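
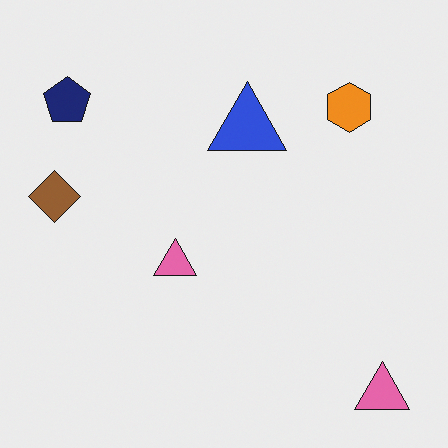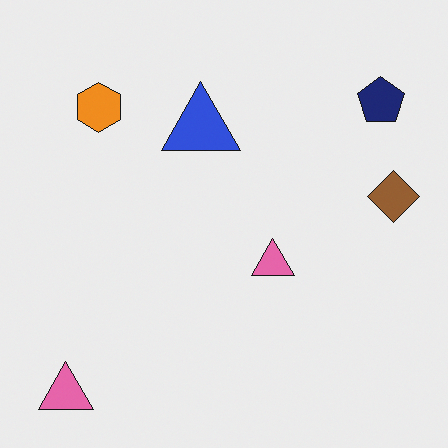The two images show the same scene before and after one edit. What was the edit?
The second image is the first flipped horizontally (left ↔ right).

The brown diamond is in the left of the first image and the right of the second — shapes on opposite sides of the vertical midline have swapped in a mirror flip.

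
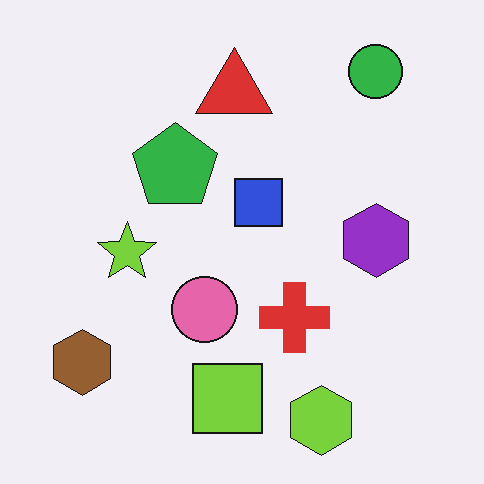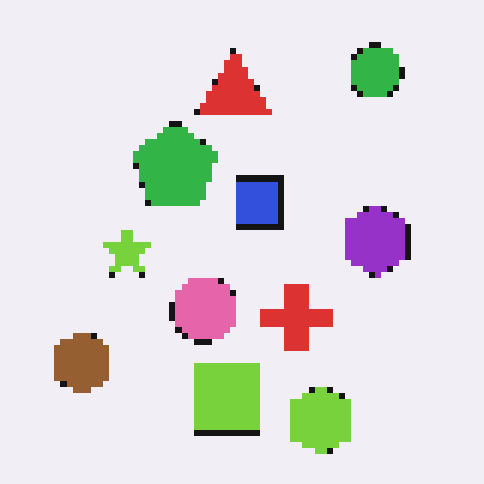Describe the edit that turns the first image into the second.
This is the original image moderately pixelated.

Shapes are reduced to large square blocks; fine edges and outlines are lost — a downscale-then-upscale (mosaic) effect.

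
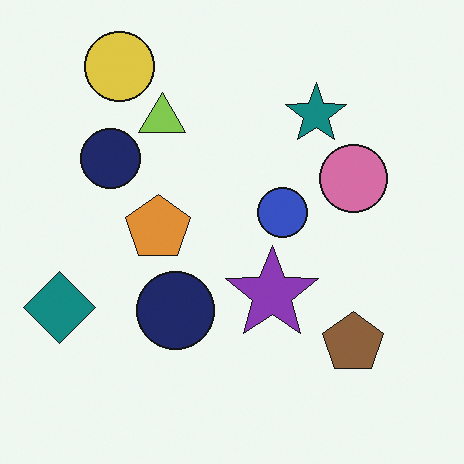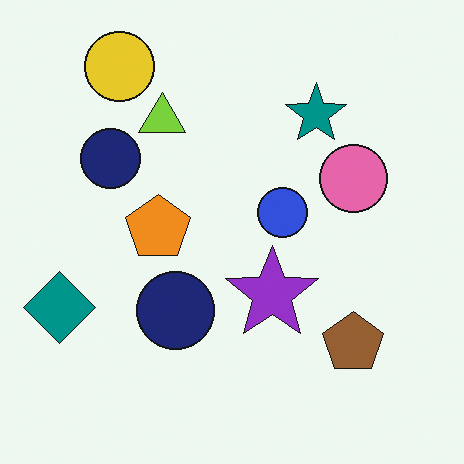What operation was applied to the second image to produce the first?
The first image is the second slightly desaturated.

All colors are more muted and greyish — a global saturation change.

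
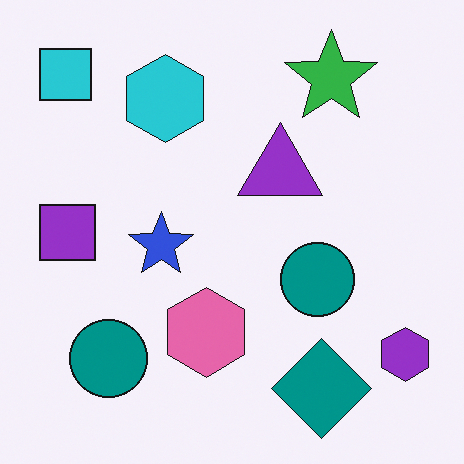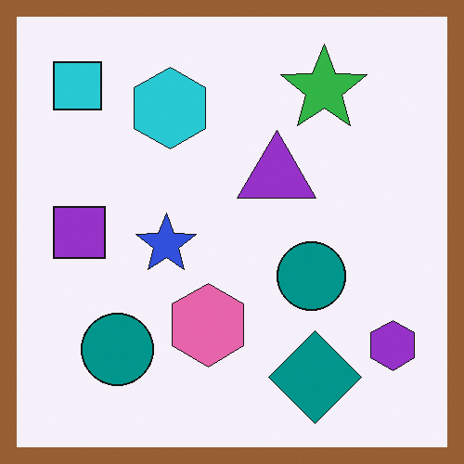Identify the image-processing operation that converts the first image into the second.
The image was framed with a brown border.

A solid brown frame runs around the edge of the second image, with the content slightly shrunk inside it.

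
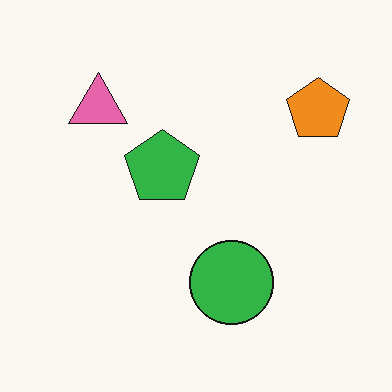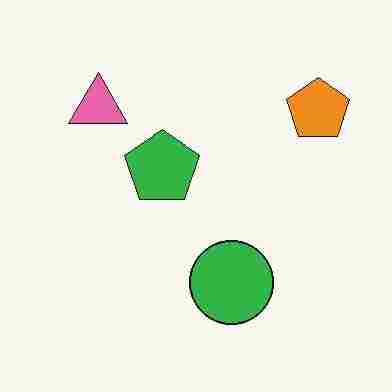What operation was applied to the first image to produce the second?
This is the original image degraded with heavy JPEG compression.

Blocky 8×8 compression artifacts appear around shape edges and the flat background shows ringing — characteristic JPEG degradation.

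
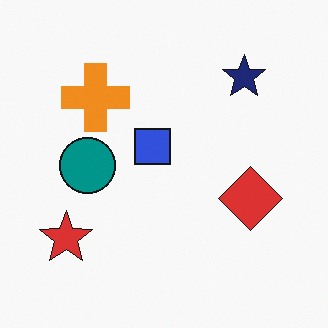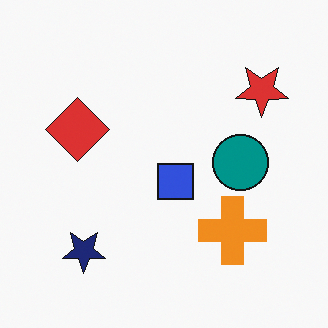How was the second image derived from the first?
This is the original image rotated 180°.

The red star sits in the bottom-left of the first image and the top-right of the second — consistent with a whole-image 180° rotation.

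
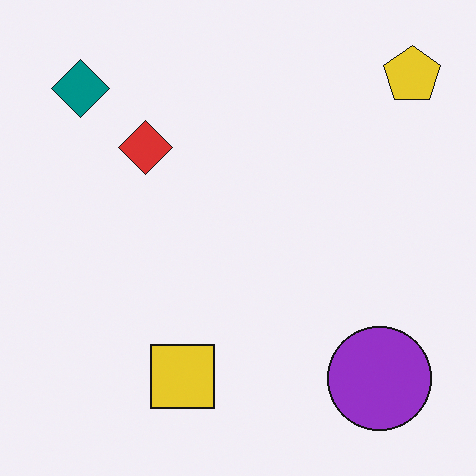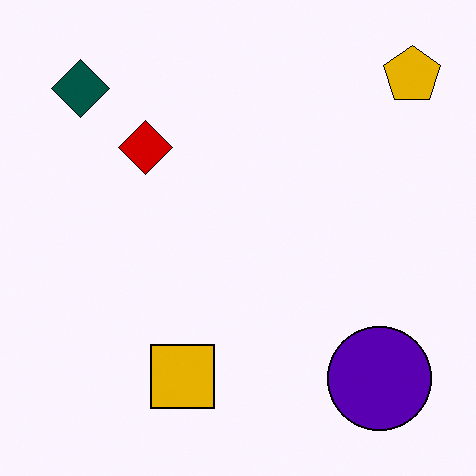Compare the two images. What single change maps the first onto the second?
This is the original image boosted in contrast.

Tones are pushed away from mid-grey across the whole image — a global contrast change.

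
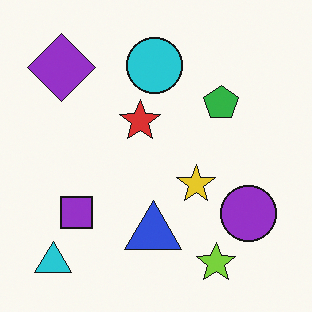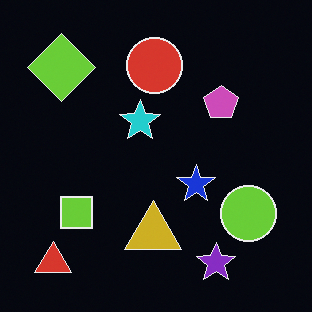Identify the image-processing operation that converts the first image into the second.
The image was color-inverted (negative).

The light background has become dark and every shape's color is its complement — a photographic negative.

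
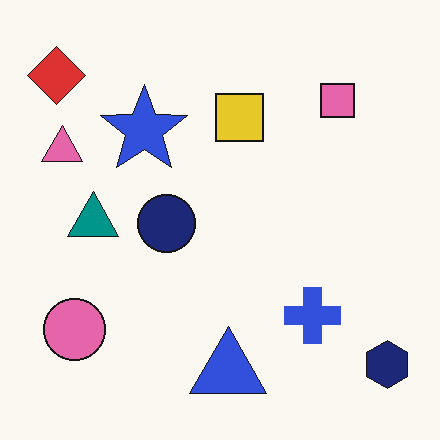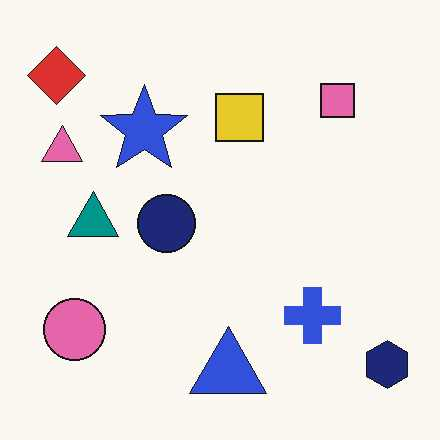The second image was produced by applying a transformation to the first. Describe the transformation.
It was given moderate JPEG compression.

Blocky 8×8 compression artifacts appear around shape edges and the flat background shows ringing — characteristic JPEG degradation.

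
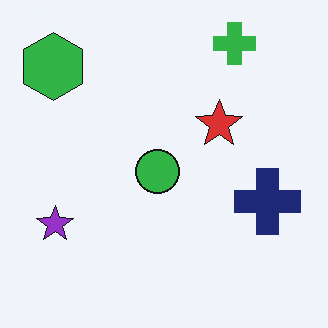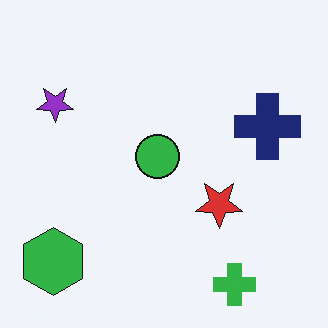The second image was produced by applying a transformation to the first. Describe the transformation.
It was flipped vertically (top ↔ bottom).

The green cross is in the top-right of the first image and the bottom-right of the second — shapes on opposite sides of the horizontal midline have swapped in a mirror flip.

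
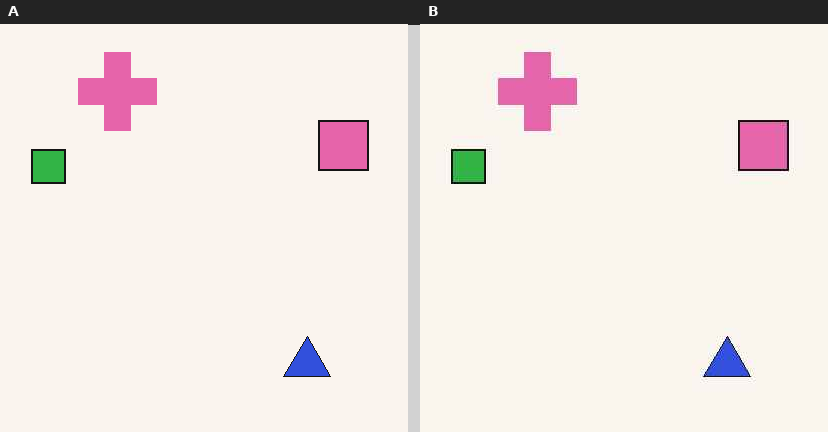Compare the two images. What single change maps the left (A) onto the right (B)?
The right (B) image is the left (A) given moderate JPEG compression.

Blocky 8×8 compression artifacts appear around shape edges and the flat background shows ringing — characteristic JPEG degradation.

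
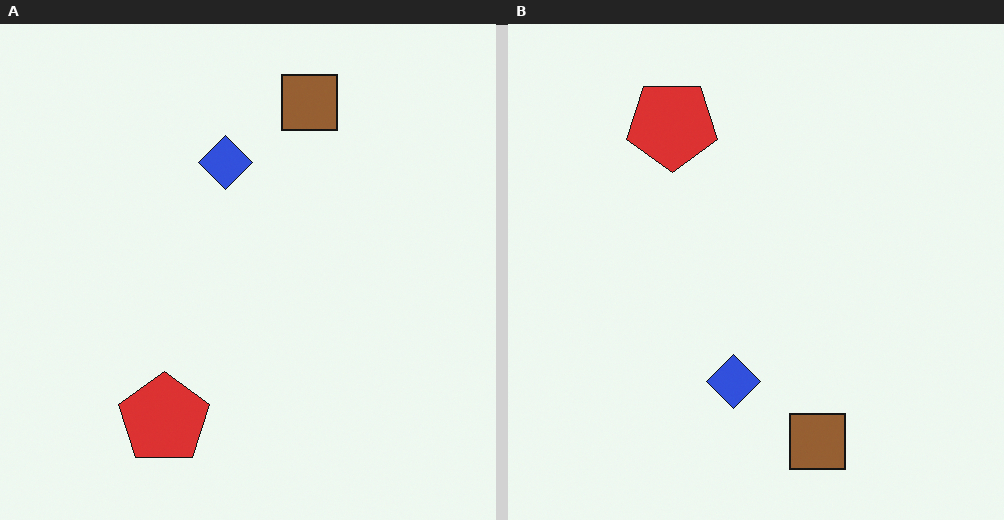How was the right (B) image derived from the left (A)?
This is the original image flipped vertically (top ↔ bottom).

The brown square is in the top of the left (A) image and the bottom of the right (B) — shapes on opposite sides of the horizontal midline have swapped in a mirror flip.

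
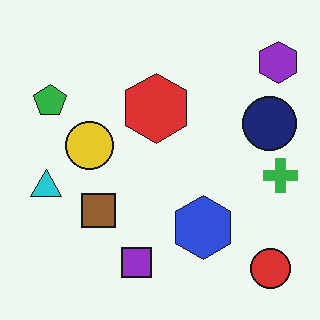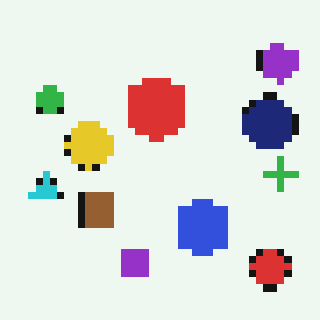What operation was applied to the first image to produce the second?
This is the original image moderately pixelated.

Shapes are reduced to large square blocks; fine edges and outlines are lost — a downscale-then-upscale (mosaic) effect.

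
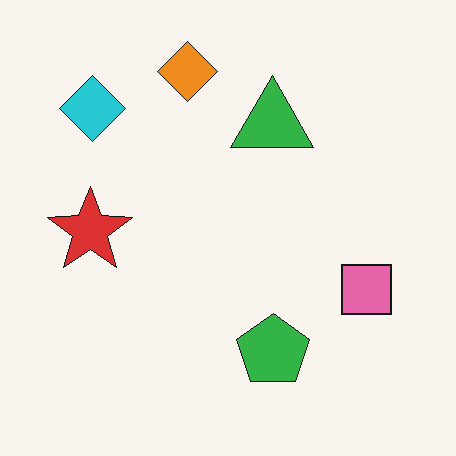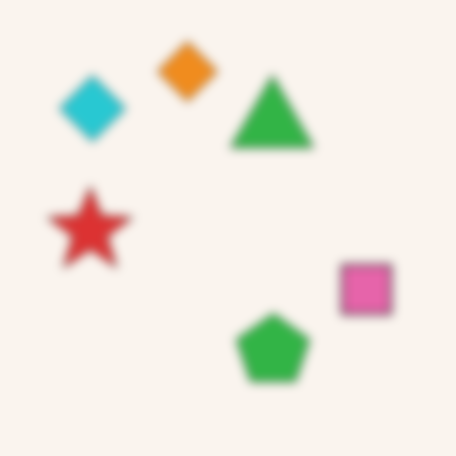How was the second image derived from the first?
It was heavily blurred.

Shape edges and outlines are uniformly softened across the whole image.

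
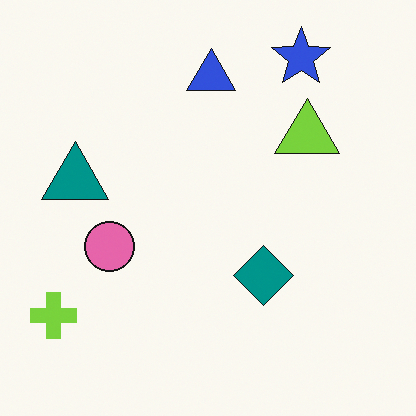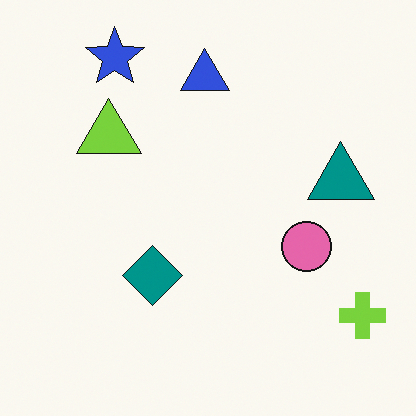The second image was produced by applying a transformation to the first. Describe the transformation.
It was flipped horizontally (left ↔ right).

The lime cross is in the bottom-left of the first image and the bottom-right of the second — shapes on opposite sides of the vertical midline have swapped in a mirror flip.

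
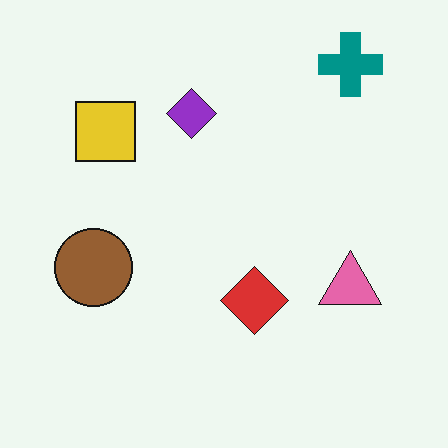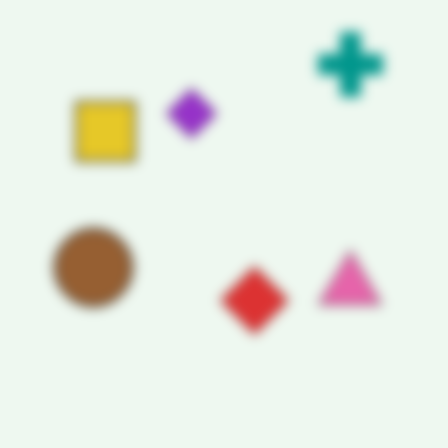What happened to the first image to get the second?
It was heavily blurred.

Shape edges and outlines are uniformly softened across the whole image.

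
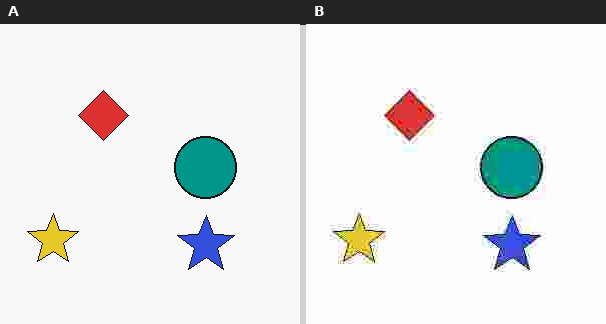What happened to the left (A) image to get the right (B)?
It was heavily JPEG-compressed with obvious blocking artifacts.

Blocky 8×8 compression artifacts appear around shape edges and the flat background shows ringing — characteristic JPEG degradation.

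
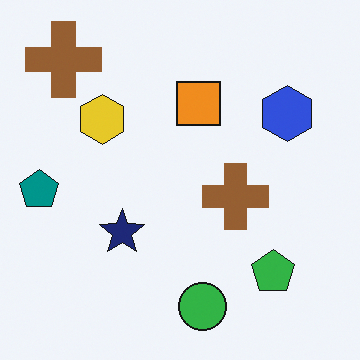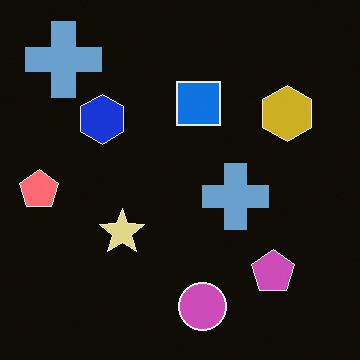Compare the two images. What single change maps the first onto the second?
The transformation is: color-inverted (negative).

The light background has become dark and every shape's color is its complement — a photographic negative.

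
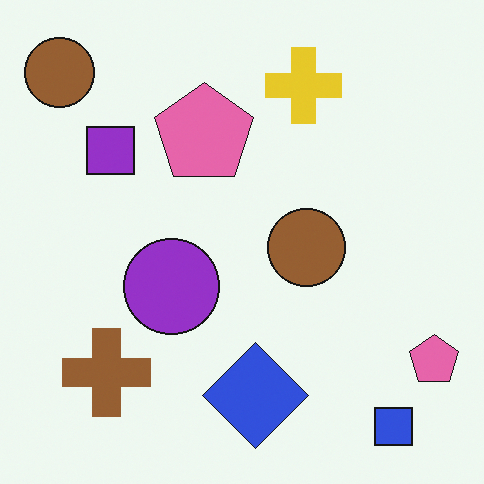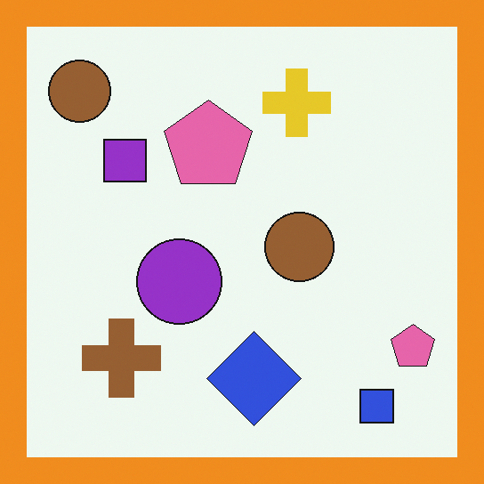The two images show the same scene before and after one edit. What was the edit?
The image was framed with a orange border.

A solid orange frame runs around the edge of the second image, with the content slightly shrunk inside it.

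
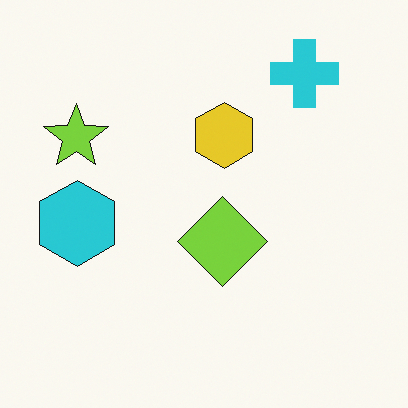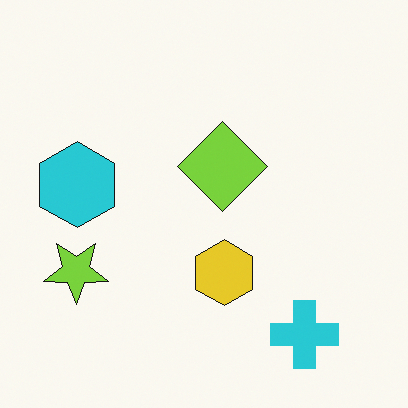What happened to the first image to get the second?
This is the original image flipped vertically (top ↔ bottom).

The cyan cross is in the top-right of the first image and the bottom-right of the second — shapes on opposite sides of the horizontal midline have swapped in a mirror flip.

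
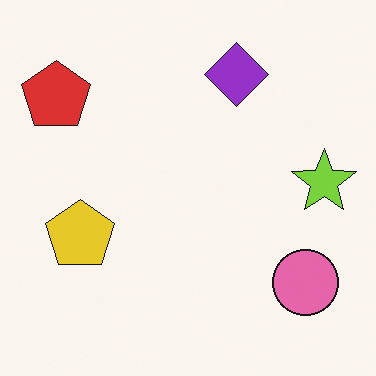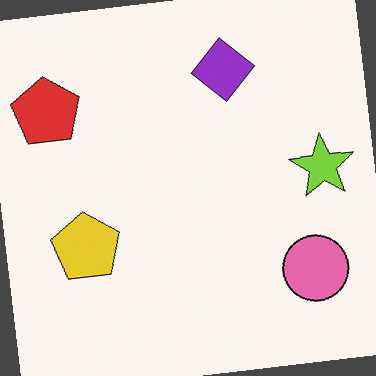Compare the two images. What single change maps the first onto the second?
It was rotated counter-clockwise by a small amount.

Every shape is tilted by the same angle and the image corners show triangular fill wedges — a whole-image rotation by a non-right angle.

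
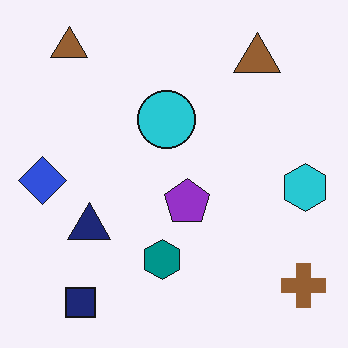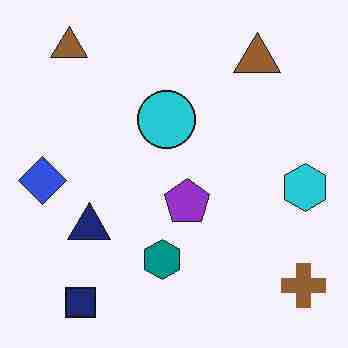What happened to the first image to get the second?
It was degraded with heavy JPEG compression.

Blocky 8×8 compression artifacts appear around shape edges and the flat background shows ringing — characteristic JPEG degradation.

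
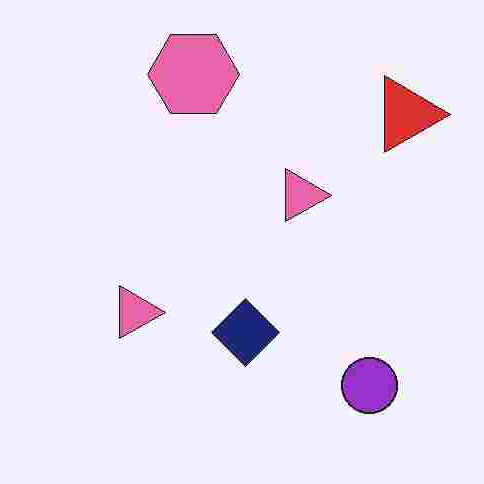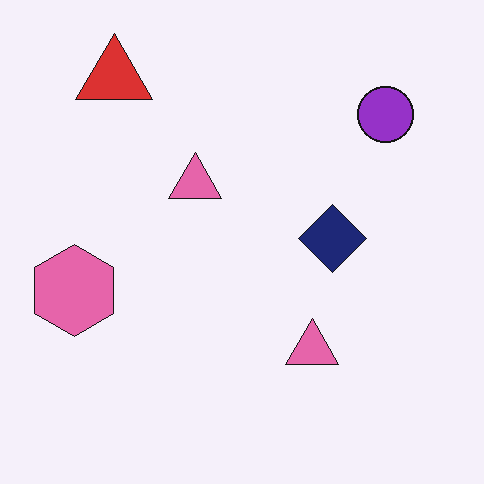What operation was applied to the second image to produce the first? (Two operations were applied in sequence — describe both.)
The image was heavily JPEG-compressed with obvious blocking artifacts, then rotated 90° clockwise.

Blocky 8×8 compression artifacts appear around shape edges and the flat background shows ringing — characteristic JPEG degradation. The red triangle sits in the top-left of the second image and the top-right of the first — consistent with a whole-image 90° clockwise rotation.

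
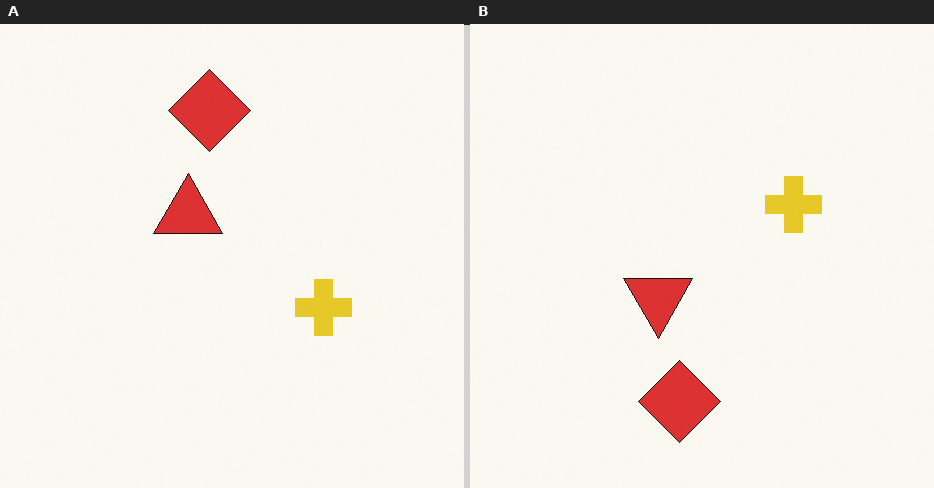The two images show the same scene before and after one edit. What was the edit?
This is the original image flipped vertically (top ↔ bottom).

The red diamond is in the top of the left (A) image and the bottom of the right (B) — shapes on opposite sides of the horizontal midline have swapped in a mirror flip.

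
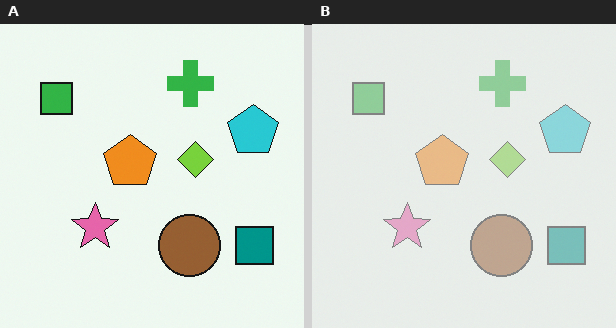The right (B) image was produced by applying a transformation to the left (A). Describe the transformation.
Given much lower contrast.

Tones are pushed toward mid-grey across the whole image — a global contrast change.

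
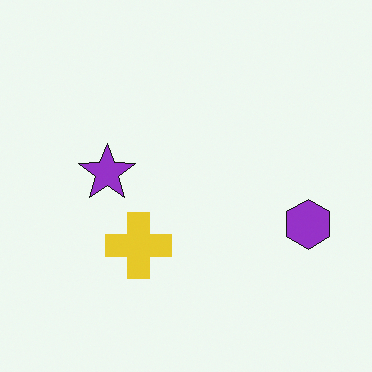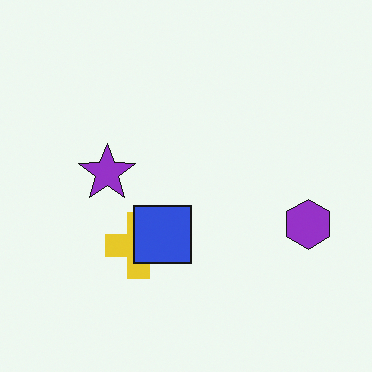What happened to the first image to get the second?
The transformation is: overlaid with an additional blue square.

A blue square appears in the second image that is absent from the first.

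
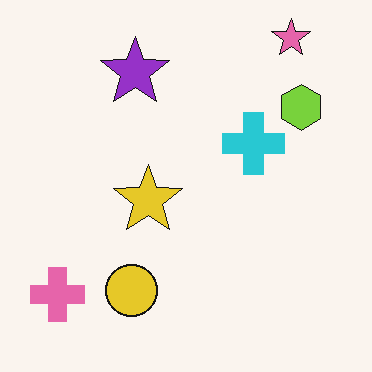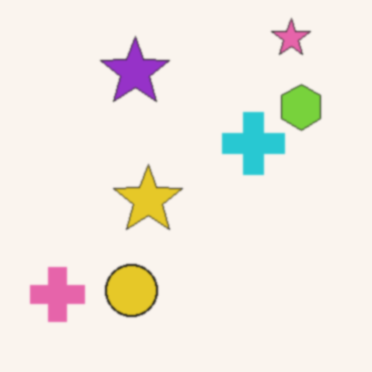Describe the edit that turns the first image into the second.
It was slightly softened.

Shape edges and outlines are uniformly softened across the whole image.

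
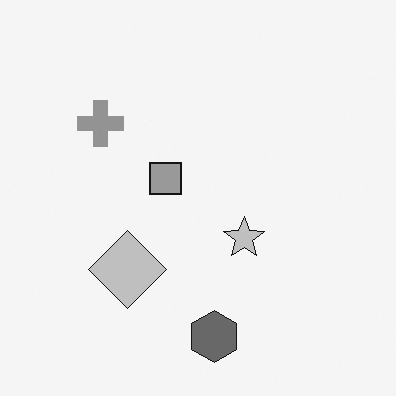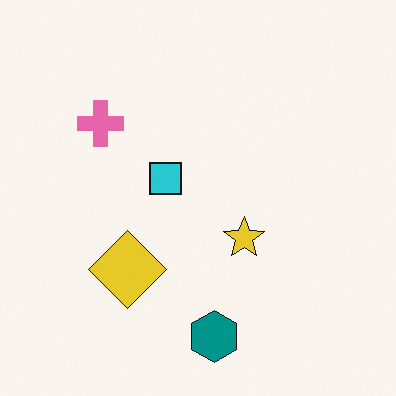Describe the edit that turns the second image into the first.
Converted to grayscale.

All color is removed — every shape is now a shade of grey.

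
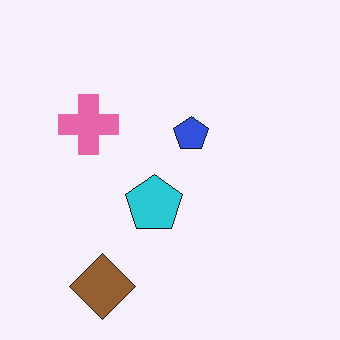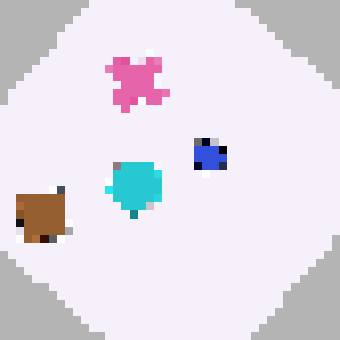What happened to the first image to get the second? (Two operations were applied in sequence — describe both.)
It was rotated clockwise by a large amount — several tens of degrees, then moderately pixelated.

Every shape is tilted by the same angle and the image corners show triangular fill wedges — a whole-image rotation by a non-right angle. Shapes are reduced to large square blocks; fine edges and outlines are lost — a downscale-then-upscale (mosaic) effect.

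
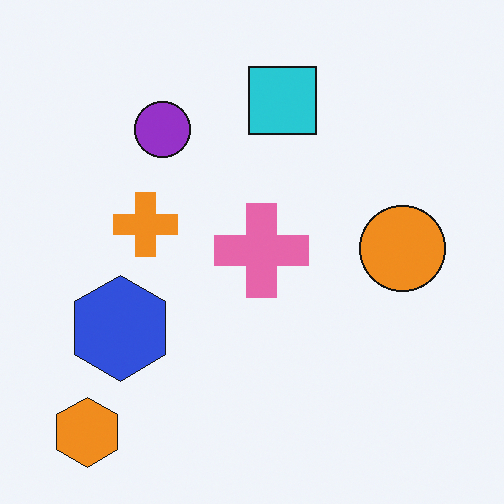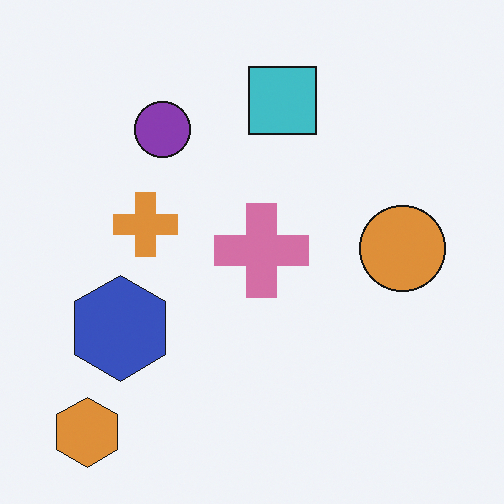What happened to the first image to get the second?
Slightly desaturated.

All colors are more muted and greyish — a global saturation change.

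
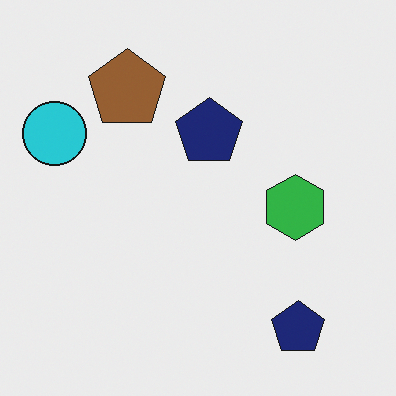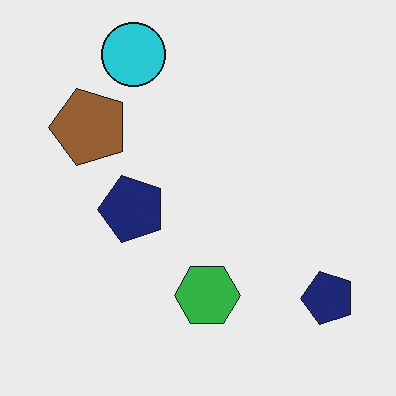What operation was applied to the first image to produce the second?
It was transposed (reflected across the top-left ↔ bottom-right diagonal).

Shapes have swapped their row and column positions — what was in the top-right is now in the bottom-left — a diagonal reflection.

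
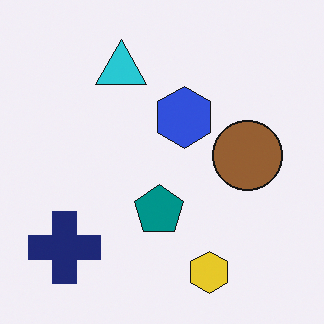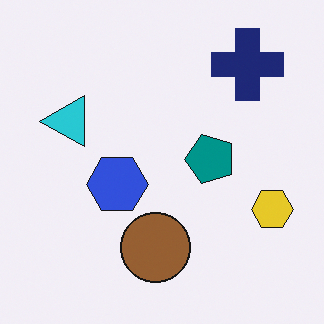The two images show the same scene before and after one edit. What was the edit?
It was transposed (reflected across the top-left ↔ bottom-right diagonal).

Shapes have swapped their row and column positions — what was in the top-right is now in the bottom-left — a diagonal reflection.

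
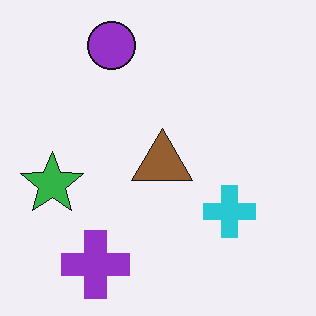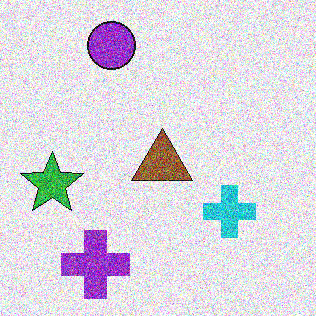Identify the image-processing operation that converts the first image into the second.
The image was degraded with a thick layer of grain.

Random speckle covers the whole image, including the flat background.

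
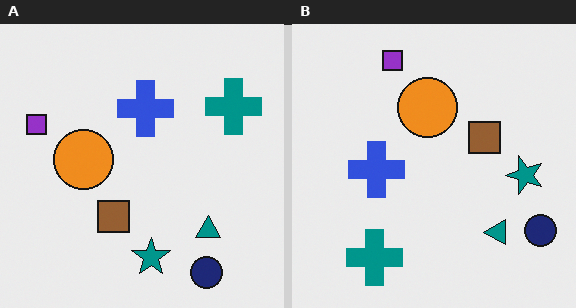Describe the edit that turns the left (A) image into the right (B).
The right (B) image is the left (A) transposed (reflected across the top-left ↔ bottom-right diagonal).

Shapes have swapped their row and column positions — what was in the top-right is now in the bottom-left — a diagonal reflection.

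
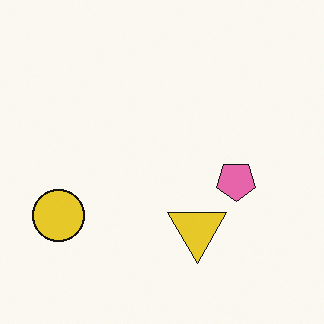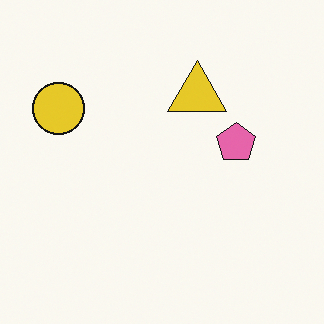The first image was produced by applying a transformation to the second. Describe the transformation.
The transformation is: flipped vertically (top ↔ bottom).

The yellow triangle is in the top of the second image and the bottom of the first — shapes on opposite sides of the horizontal midline have swapped in a mirror flip.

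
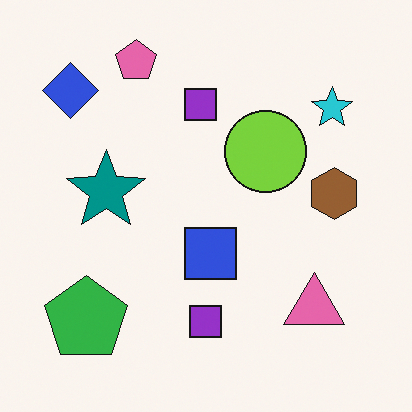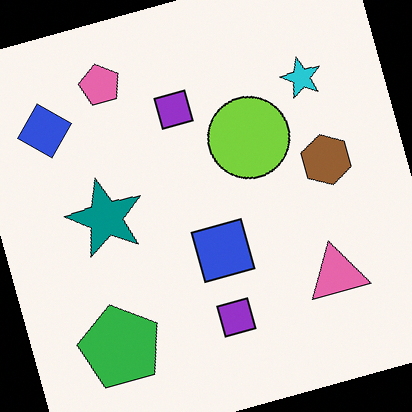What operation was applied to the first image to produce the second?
This is the original image rotated counter-clockwise by a moderate amount.

Every shape is tilted by the same angle and the image corners show triangular fill wedges — a whole-image rotation by a non-right angle.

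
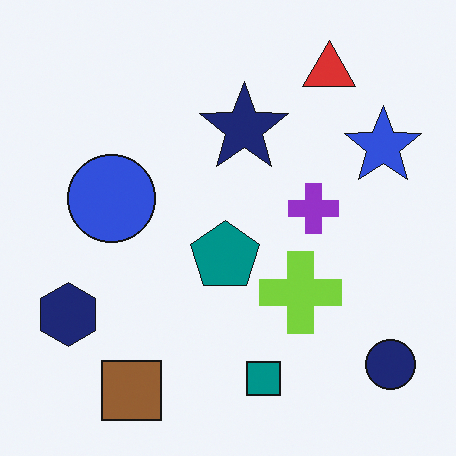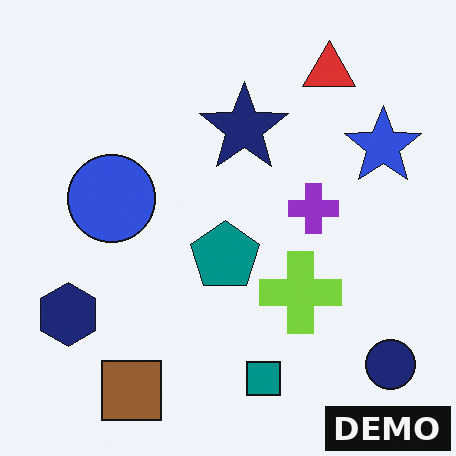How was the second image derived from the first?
The image was watermarked with the text "DEMO" in the lower-right corner.

A dark label reading "DEMO" appears in the lower-right corner.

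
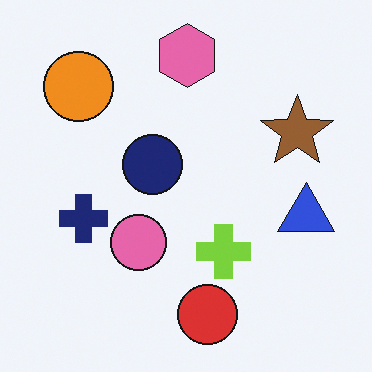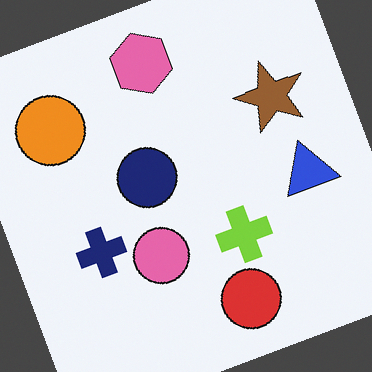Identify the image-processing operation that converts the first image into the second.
The image was rotated counter-clockwise by a moderate amount.

Every shape is tilted by the same angle and the image corners show triangular fill wedges — a whole-image rotation by a non-right angle.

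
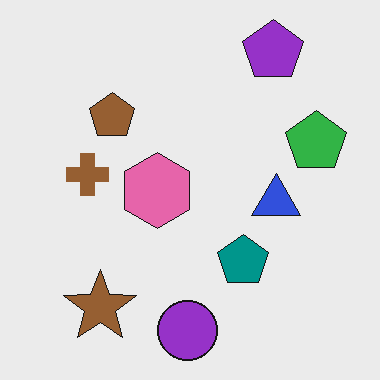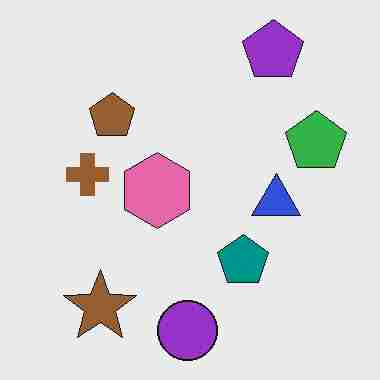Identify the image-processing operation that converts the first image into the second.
Degraded with heavy JPEG compression.

Blocky 8×8 compression artifacts appear around shape edges and the flat background shows ringing — characteristic JPEG degradation.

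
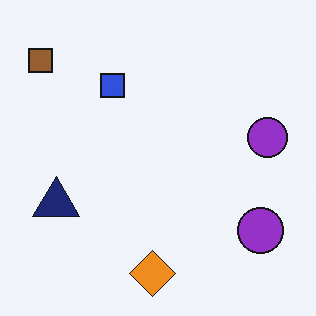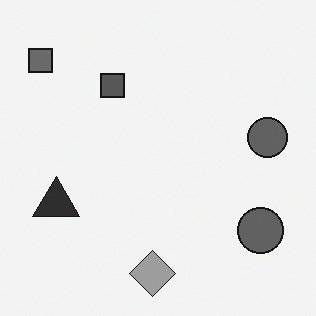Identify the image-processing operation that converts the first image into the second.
The image was converted to grayscale.

All color is removed — every shape is now a shade of grey.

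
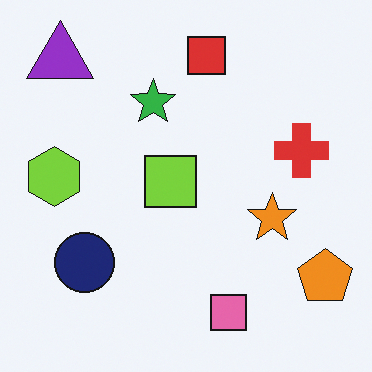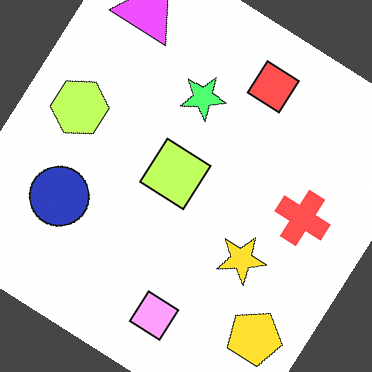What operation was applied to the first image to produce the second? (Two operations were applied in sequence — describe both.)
It was noticeably brightened, then rotated clockwise by a large amount — several tens of degrees.

Every pixel — background and shapes alike — is uniformly brightened. Every shape is tilted by the same angle and the image corners show triangular fill wedges — a whole-image rotation by a non-right angle.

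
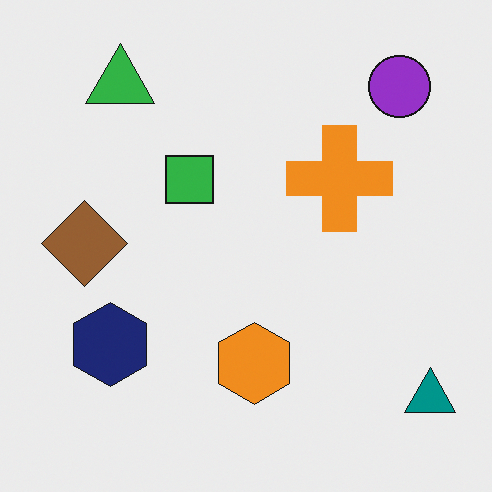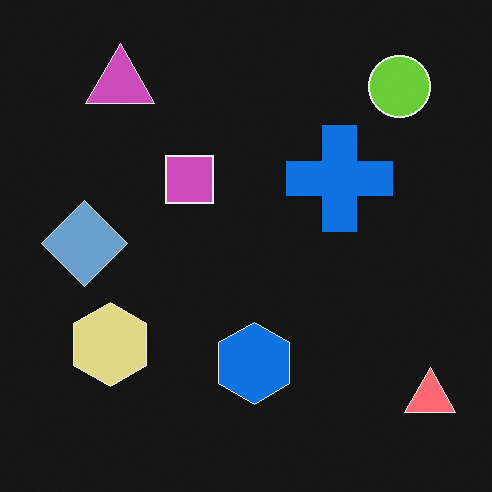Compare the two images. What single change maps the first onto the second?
The transformation is: color-inverted (negative).

The light background has become dark and every shape's color is its complement — a photographic negative.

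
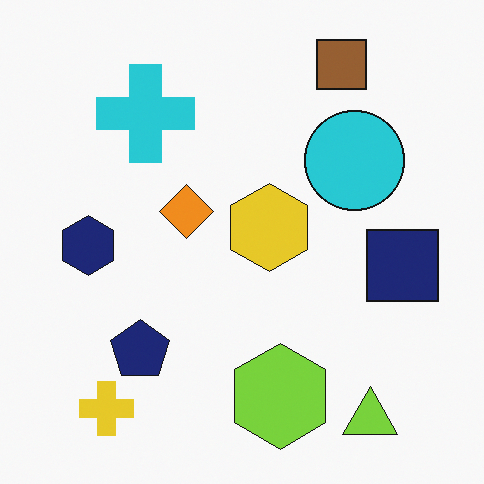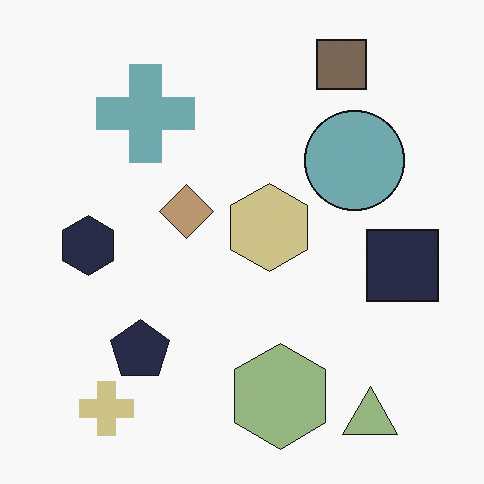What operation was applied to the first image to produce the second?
Made much more muted (saturation change).

All colors are more muted and greyish — a global saturation change.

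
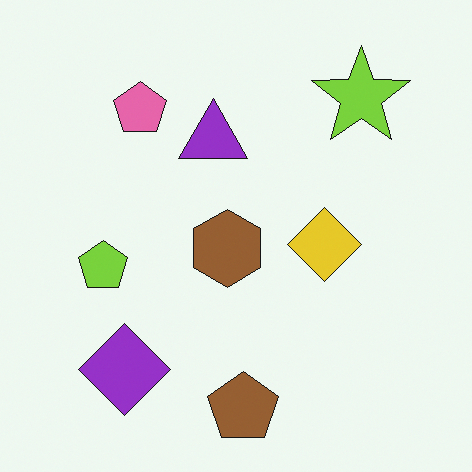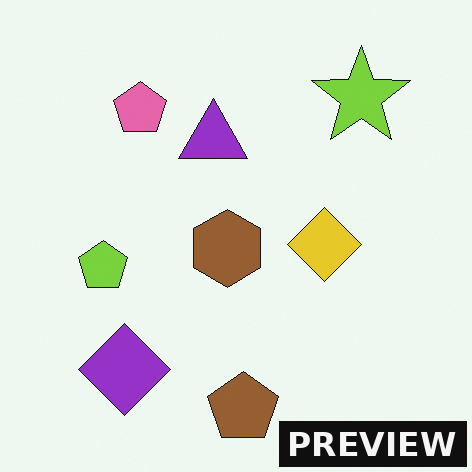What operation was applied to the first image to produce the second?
It was watermarked with the text "PREVIEW" in the lower-right corner.

A dark label reading "PREVIEW" appears in the lower-right corner.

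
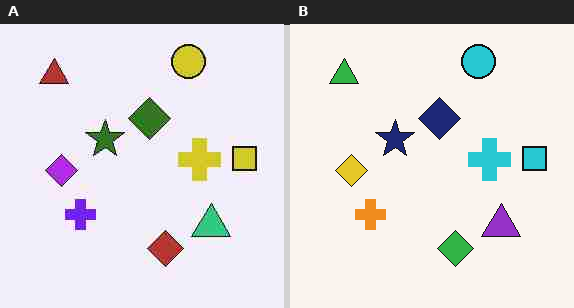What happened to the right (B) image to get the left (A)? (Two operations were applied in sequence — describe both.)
Hue-shifted by a large amount, then degraded with heavy JPEG compression.

Every shape's color has rotated by the same amount around the hue wheel — a uniform hue shift. Blocky 8×8 compression artifacts appear around shape edges and the flat background shows ringing — characteristic JPEG degradation.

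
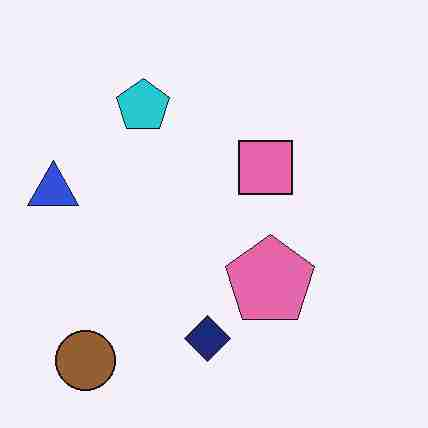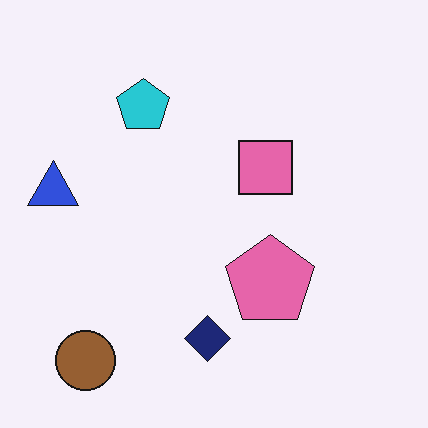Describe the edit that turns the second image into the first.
It was degraded with heavy JPEG compression.

Blocky 8×8 compression artifacts appear around shape edges and the flat background shows ringing — characteristic JPEG degradation.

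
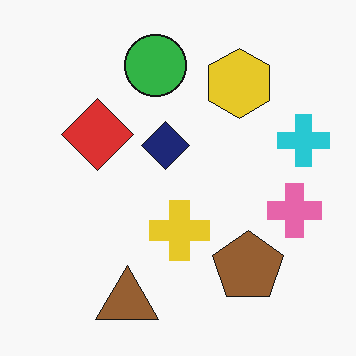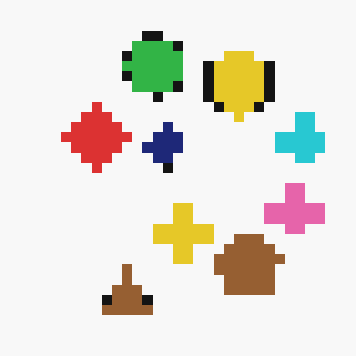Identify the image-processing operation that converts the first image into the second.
The transformation is: heavily pixelated into large blocks.

Shapes are reduced to large square blocks; fine edges and outlines are lost — a downscale-then-upscale (mosaic) effect.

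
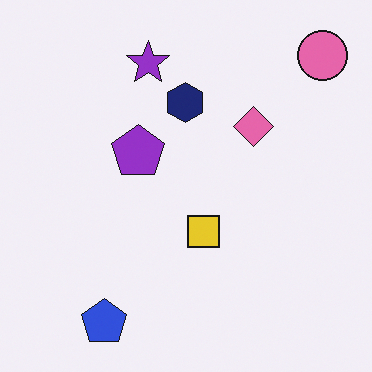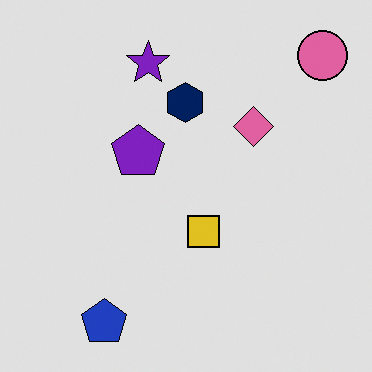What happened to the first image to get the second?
The image was posterized to a reduced palette.

Each flat color has snapped to a coarser quantized level — most visibly, the near-white background has dropped to a flat grey.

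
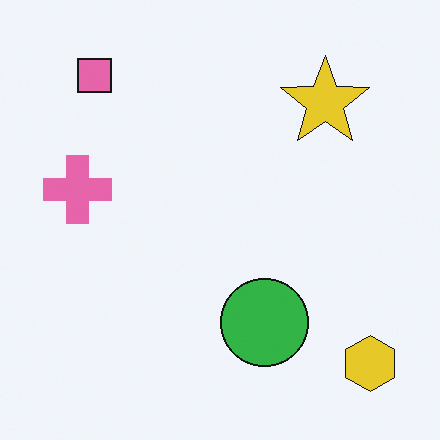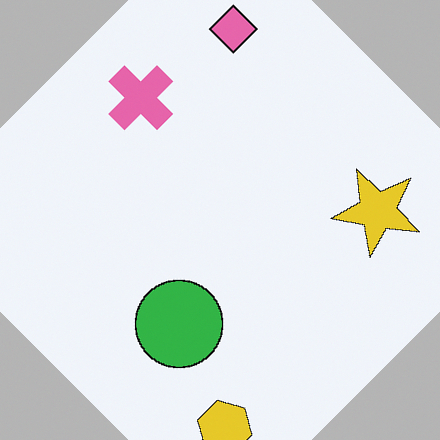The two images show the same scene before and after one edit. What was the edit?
It was rotated clockwise by a large amount — several tens of degrees.

Every shape is tilted by the same angle and the image corners show triangular fill wedges — a whole-image rotation by a non-right angle.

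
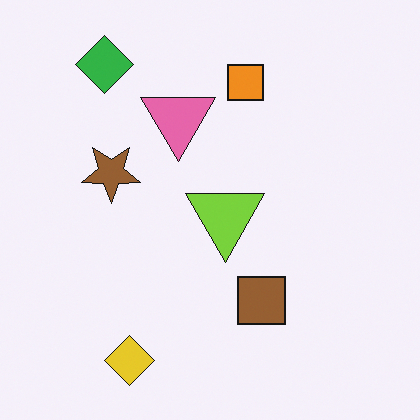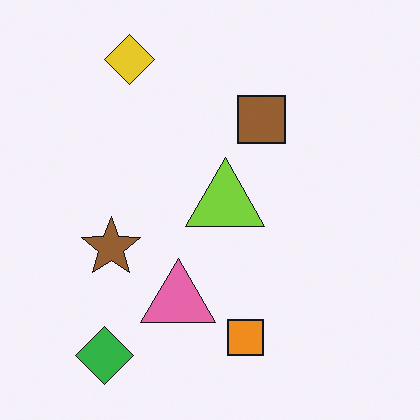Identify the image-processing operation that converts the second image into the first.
The transformation is: flipped vertically (top ↔ bottom).

The yellow diamond is in the top-left of the second image and the bottom-left of the first — shapes on opposite sides of the horizontal midline have swapped in a mirror flip.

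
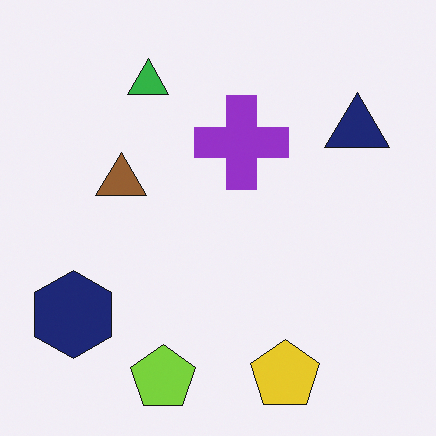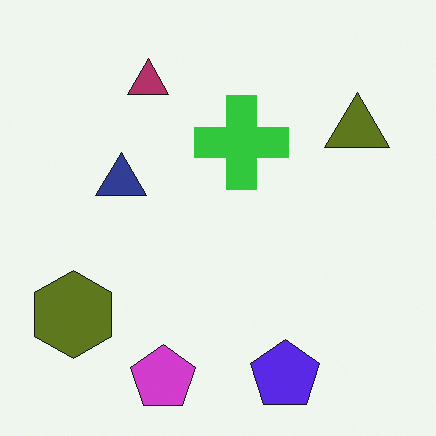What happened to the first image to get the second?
It was hue-shifted by a large amount.

Every shape's color has rotated by the same amount around the hue wheel — a uniform hue shift.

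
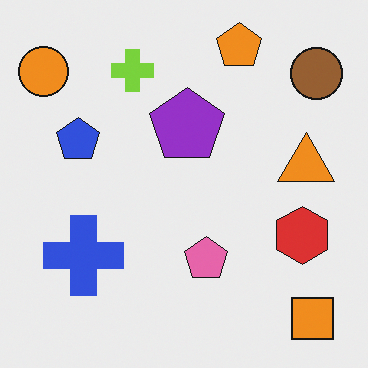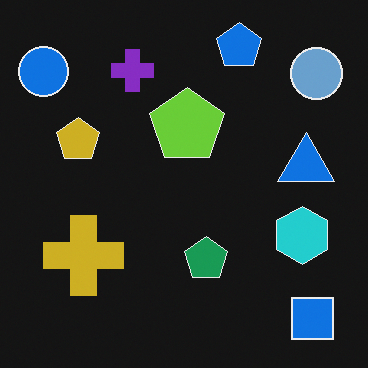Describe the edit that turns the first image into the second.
The image was color-inverted (negative).

The light background has become dark and every shape's color is its complement — a photographic negative.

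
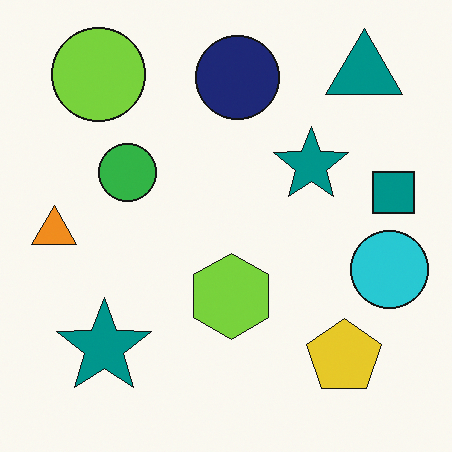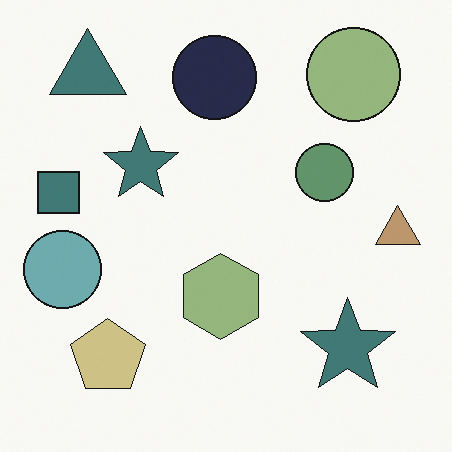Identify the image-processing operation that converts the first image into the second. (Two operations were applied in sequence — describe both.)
The transformation is: flipped horizontally (left ↔ right), then made much more muted (saturation change).

The orange triangle is in the left of the first image and the right of the second — shapes on opposite sides of the vertical midline have swapped in a mirror flip. All colors are more muted and greyish — a global saturation change.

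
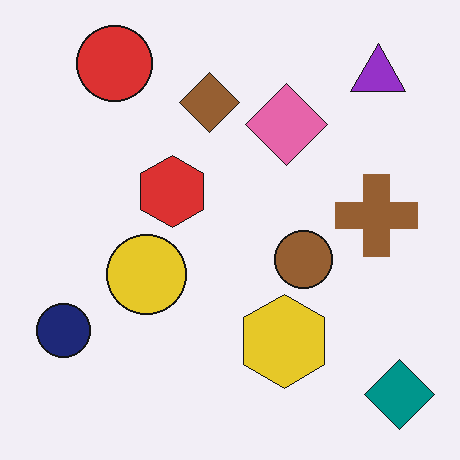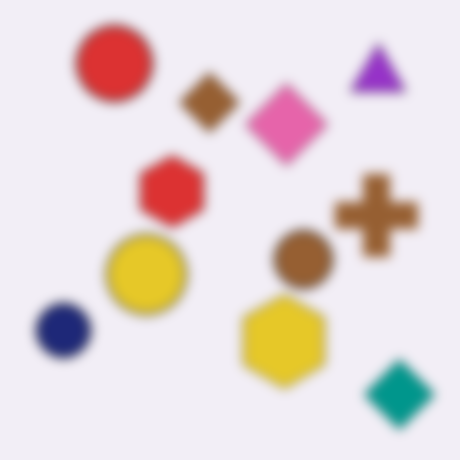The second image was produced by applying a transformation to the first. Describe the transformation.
The transformation is: strongly gaussian-blurred.

Shape edges and outlines are uniformly softened across the whole image.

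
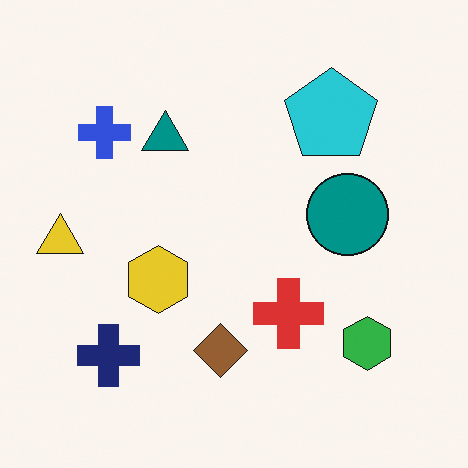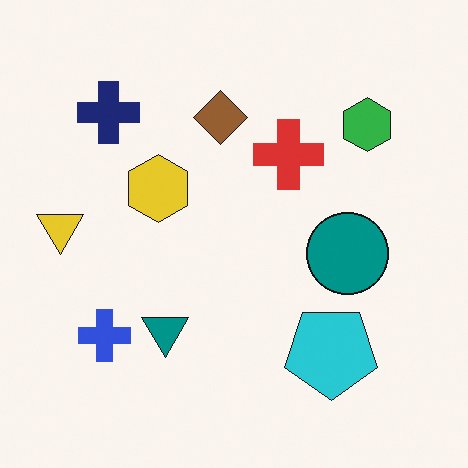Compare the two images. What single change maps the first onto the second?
The transformation is: flipped vertically (top ↔ bottom).

The navy cross is in the bottom-left of the first image and the top-left of the second — shapes on opposite sides of the horizontal midline have swapped in a mirror flip.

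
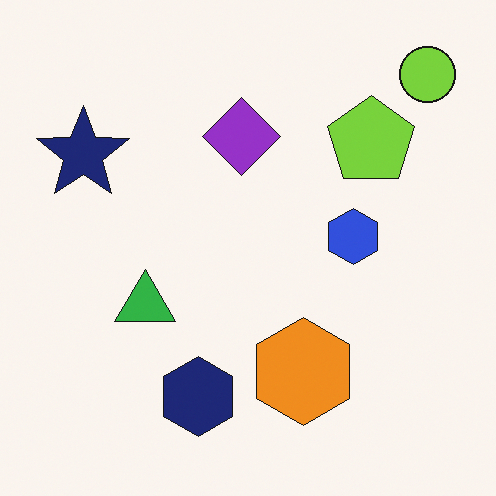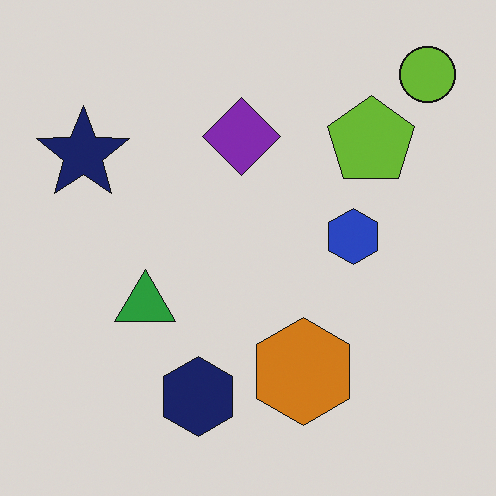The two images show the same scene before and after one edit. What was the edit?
The second image is the first darkened a little.

Every pixel — background and shapes alike — is uniformly darkened.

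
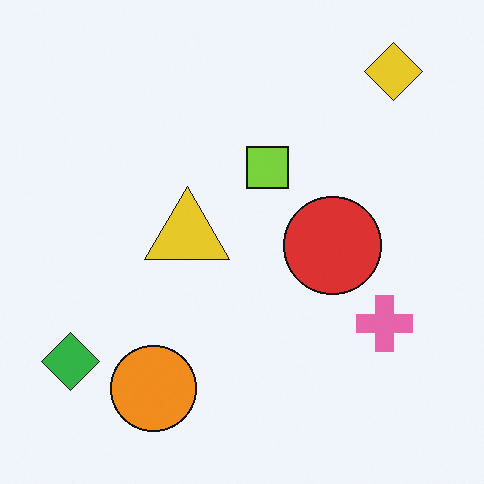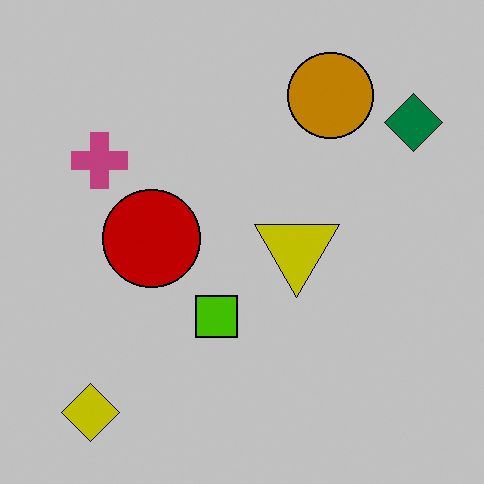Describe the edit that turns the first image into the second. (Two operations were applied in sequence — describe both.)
The second image is the first rotated 180°, then aggressively posterized.

The yellow diamond sits in the top-right of the first image and the bottom-left of the second — consistent with a whole-image 180° rotation. Each flat color has snapped to a coarser quantized level — most visibly, the near-white background has dropped to a flat grey.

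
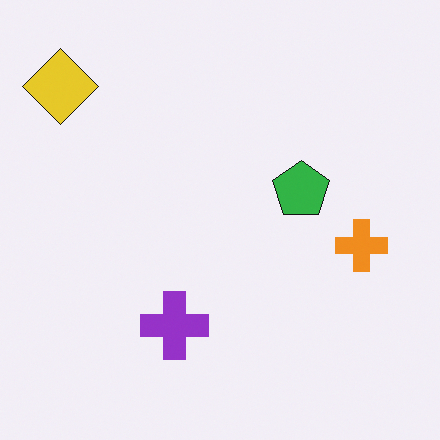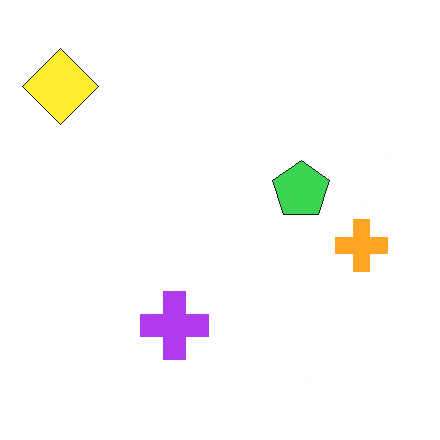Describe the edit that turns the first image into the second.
The image was brightened a little.

Every pixel — background and shapes alike — is uniformly brightened.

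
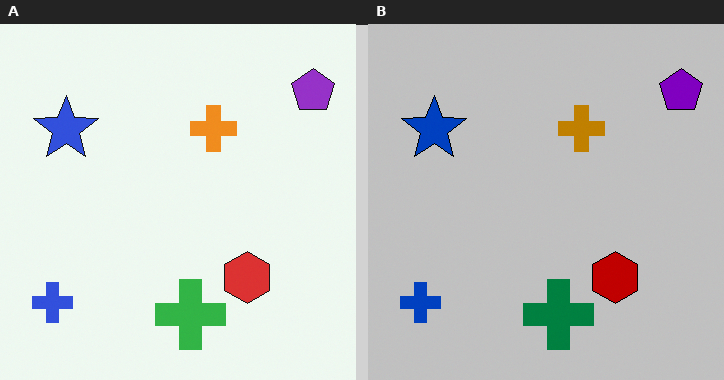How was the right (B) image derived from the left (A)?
The transformation is: heavily posterized to just a handful of flat colors.

Each flat color has snapped to a coarser quantized level — most visibly, the near-white background has dropped to a flat grey.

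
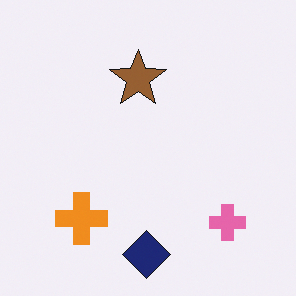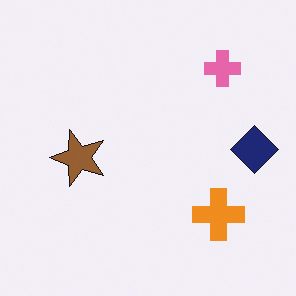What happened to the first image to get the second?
The second image is the first rotated 90° counter-clockwise.

The pink cross sits in the bottom-right of the first image and the top-right of the second — consistent with a whole-image 90° counter-clockwise rotation.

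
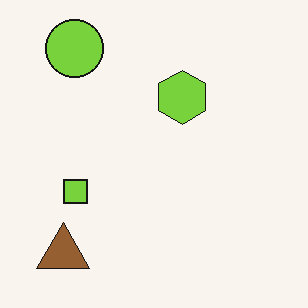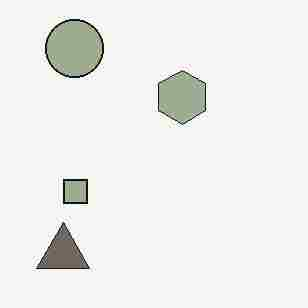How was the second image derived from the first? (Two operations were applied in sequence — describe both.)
The second image is the first heavily desaturated, then degraded with heavy JPEG compression.

All colors are more muted and greyish — a global saturation change. Blocky 8×8 compression artifacts appear around shape edges and the flat background shows ringing — characteristic JPEG degradation.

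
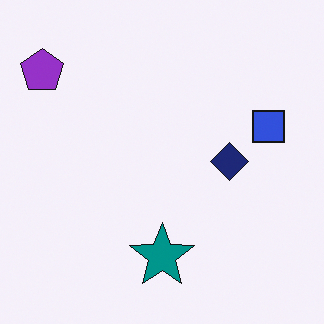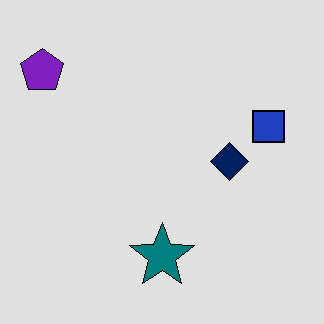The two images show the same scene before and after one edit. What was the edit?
The second image is the first moderately posterized.

Each flat color has snapped to a coarser quantized level — most visibly, the near-white background has dropped to a flat grey.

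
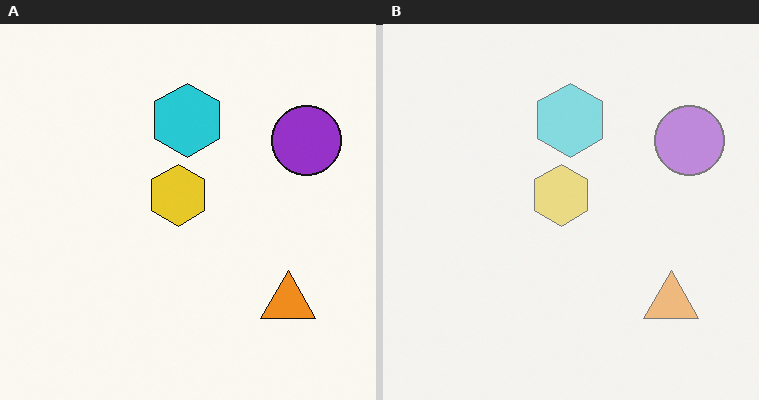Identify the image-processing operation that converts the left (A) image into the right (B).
This is the original image washed out (contrast reduced).

Tones are pushed toward mid-grey across the whole image — a global contrast change.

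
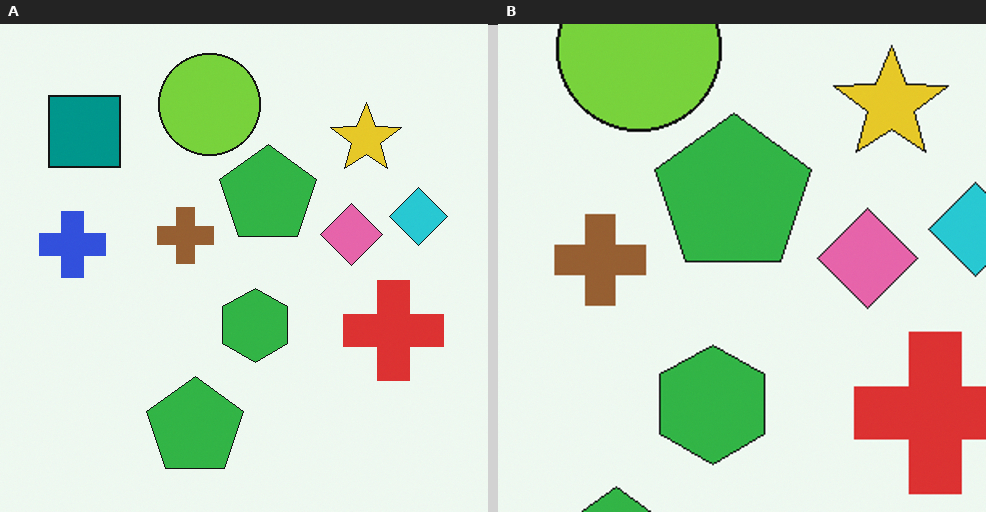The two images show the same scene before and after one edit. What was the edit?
This is the original image cropped to a modestly smaller region and rescaled.

The visible shapes are larger and the field of view is narrower; shapes near the original edges may be partly or wholly outside the frame — a crop-and-rescale.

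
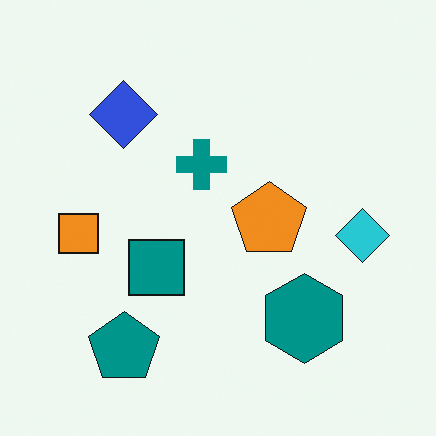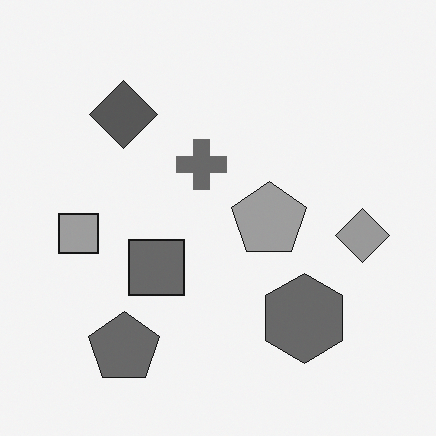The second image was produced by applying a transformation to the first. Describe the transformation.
The transformation is: converted to grayscale.

All color is removed — every shape is now a shade of grey.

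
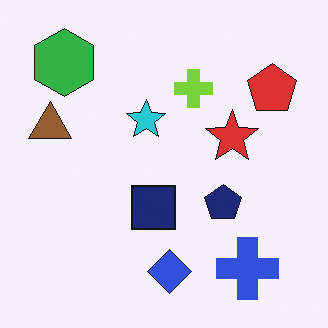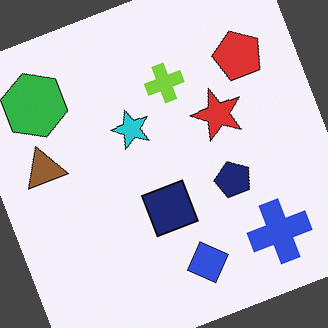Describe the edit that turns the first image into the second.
The image was rotated counter-clockwise by a moderate amount.

Every shape is tilted by the same angle and the image corners show triangular fill wedges — a whole-image rotation by a non-right angle.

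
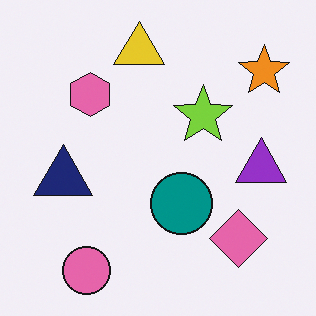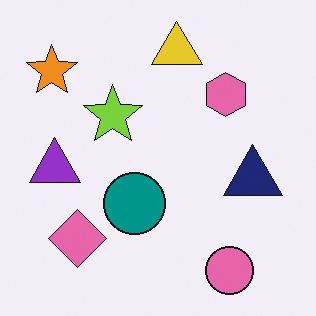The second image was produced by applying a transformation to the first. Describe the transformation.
The image was flipped horizontally (left ↔ right).

The orange star is in the top-right of the first image and the top-left of the second — shapes on opposite sides of the vertical midline have swapped in a mirror flip.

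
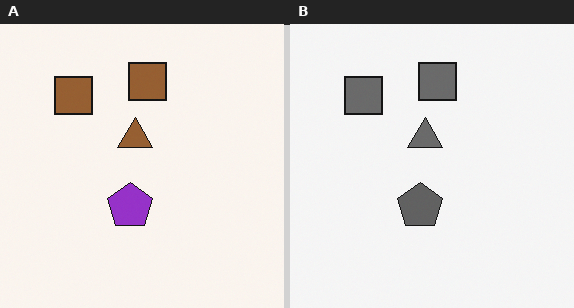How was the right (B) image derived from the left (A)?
It was converted to grayscale.

All color is removed — every shape is now a shade of grey.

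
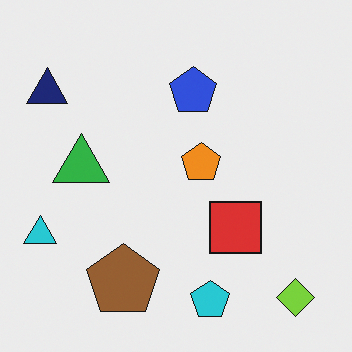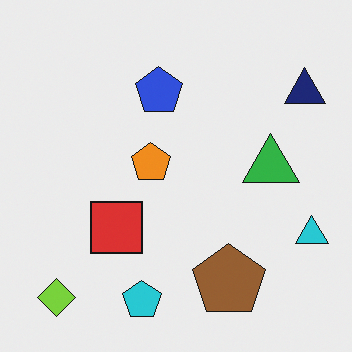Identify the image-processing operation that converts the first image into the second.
This is the original image flipped horizontally (left ↔ right).

The cyan triangle is in the left of the first image and the right of the second — shapes on opposite sides of the vertical midline have swapped in a mirror flip.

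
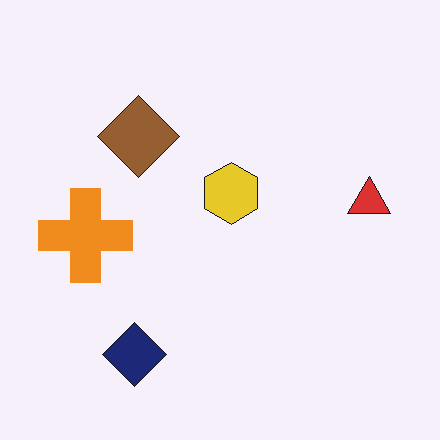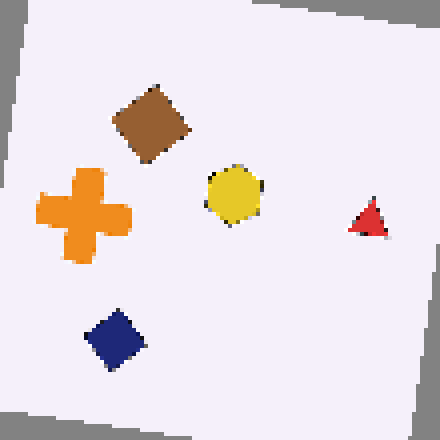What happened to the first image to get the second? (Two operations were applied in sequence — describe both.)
The image was rotated clockwise by a few degrees, then mildly pixelated.

Every shape is tilted by the same angle and the image corners show triangular fill wedges — a whole-image rotation by a non-right angle. Shapes are reduced to large square blocks; fine edges and outlines are lost — a downscale-then-upscale (mosaic) effect.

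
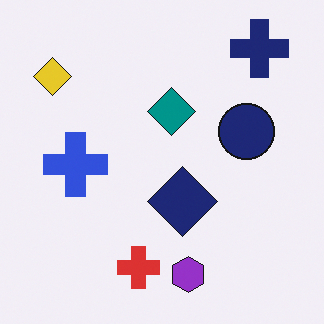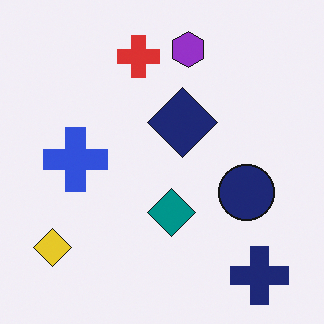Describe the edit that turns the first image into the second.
The image was flipped vertically (top ↔ bottom).

The navy cross is in the top-right of the first image and the bottom-right of the second — shapes on opposite sides of the horizontal midline have swapped in a mirror flip.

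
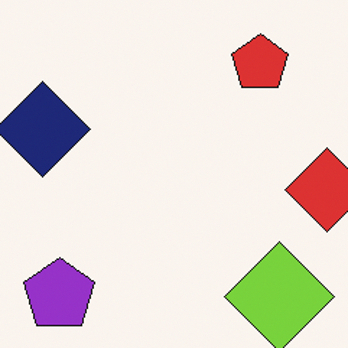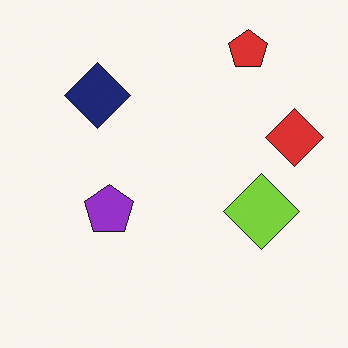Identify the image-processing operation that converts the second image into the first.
The first image is the second cropped to a modestly smaller region and rescaled.

The visible shapes are larger and the field of view is narrower; shapes near the original edges may be partly or wholly outside the frame — a crop-and-rescale.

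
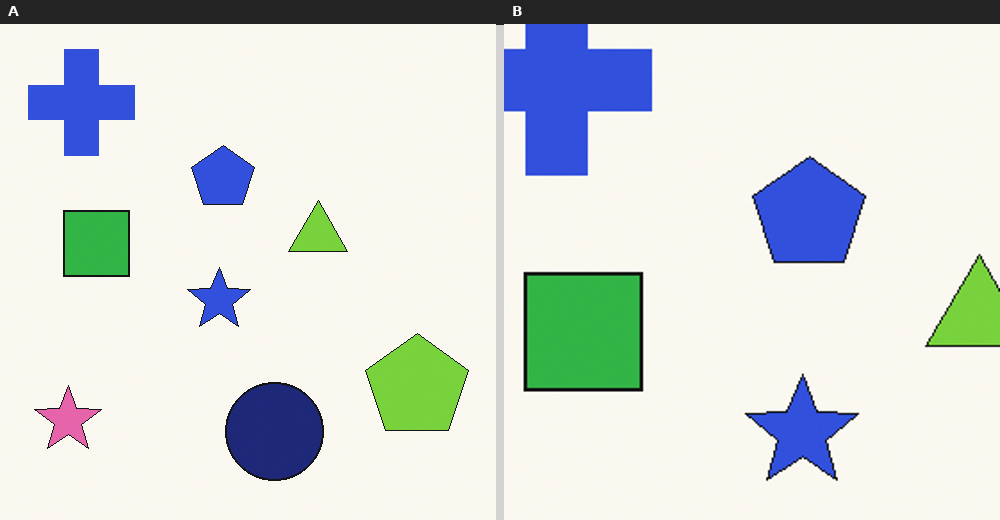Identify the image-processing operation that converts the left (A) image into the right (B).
This is the original image cropped tightly and scaled back up.

The visible shapes are larger and the field of view is narrower; shapes near the original edges may be partly or wholly outside the frame — a crop-and-rescale.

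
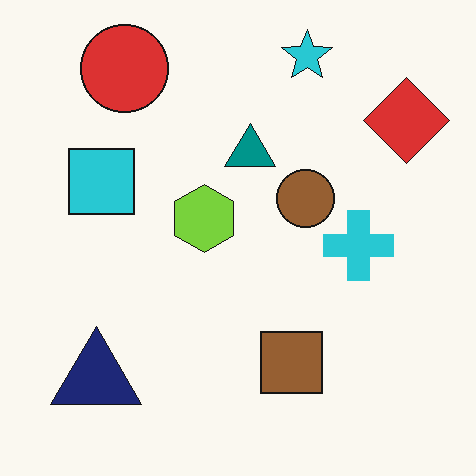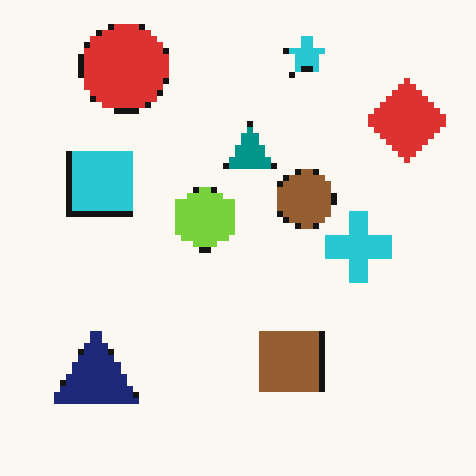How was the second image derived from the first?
The second image is the first pixelated into visible square blocks.

Shapes are reduced to large square blocks; fine edges and outlines are lost — a downscale-then-upscale (mosaic) effect.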